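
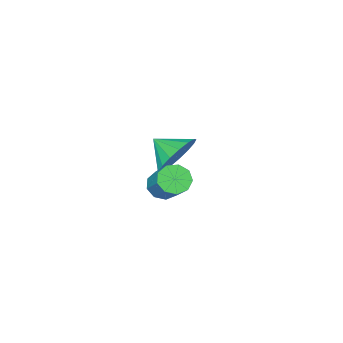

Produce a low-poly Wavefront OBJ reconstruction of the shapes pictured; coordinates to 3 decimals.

v 0.362 -2.124 -1.11
v 0.985 -1.623 -0.636
v 0.698 -2.996 -0.63
v 0.624 -1.618 -0.375
v 0.203 -1.73 -0.283
v -0.181 -1.932 -0.38
v -0.442 -2.178 -0.644
v -0.518 -2.412 -1.015
v -0.392 -2.58 -1.408
v -0.094 -2.643 -1.732
v 0.308 -2.588 -1.914
v 0.723 -2.426 -1.912
v 1.055 -2.196 -1.726
v 1.228 -1.948 -1.398
v 1.203 -1.742 -1.005
v 2.912 0.82 0.398
v 3.366 0.958 0.12
v 3.682 1.979 1.144
v 3.228 1.84 1.422
v 3.075 1.166 0.003
v 3.391 2.186 1.027
v 2.708 1.212 0.071
v 3.024 2.232 1.095
v 2.436 1.074 0.291
v 2.752 2.095 1.316
v 2.387 0.817 0.562
v 2.703 1.838 1.586
v 2.584 0.562 0.756
v 2.9 1.582 1.78
v 2.934 0.427 0.782
v 3.25 1.448 1.807
v 3.274 0.476 0.629
v 3.59 1.496 1.653
v 3.444 0.686 0.367
v 3.761 1.706 1.391
f 2 1 4
f 2 4 3
f 4 1 5
f 4 5 3
f 5 1 6
f 5 6 3
f 6 1 7
f 6 7 3
f 7 1 8
f 7 8 3
f 8 1 9
f 8 9 3
f 9 1 10
f 9 10 3
f 10 1 11
f 10 11 3
f 11 1 12
f 11 12 3
f 12 1 13
f 12 13 3
f 13 1 14
f 13 14 3
f 14 1 15
f 14 15 3
f 15 1 2
f 15 2 3
f 17 16 20
f 17 20 18
f 18 20 21
f 18 21 19
f 20 16 22
f 20 22 21
f 21 22 23
f 21 23 19
f 22 16 24
f 22 24 23
f 23 24 25
f 23 25 19
f 24 16 26
f 24 26 25
f 25 26 27
f 25 27 19
f 26 16 28
f 26 28 27
f 27 28 29
f 27 29 19
f 28 16 30
f 28 30 29
f 29 30 31
f 29 31 19
f 30 16 32
f 30 32 31
f 31 32 33
f 31 33 19
f 32 16 34
f 32 34 33
f 33 34 35
f 33 35 19
f 34 16 17
f 34 17 35
f 35 17 18
f 35 18 19



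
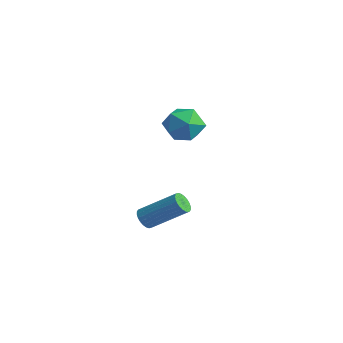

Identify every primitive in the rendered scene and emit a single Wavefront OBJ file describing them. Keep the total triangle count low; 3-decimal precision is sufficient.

v -2.932 2.649 -3.364
v -2.267 1.695 -3.124
v -4.033 2.265 -1.836
v -3.368 1.311 -1.596
v -2.915 2.4 -1.458
v -2.234 2.638 -2.402
v -4.066 1.322 -2.558
v -3.385 1.56 -3.502
v -2.967 0.875 -2.626
v -2.256 1.541 -1.946
v -4.044 2.419 -3.014
v -3.333 3.085 -2.334
v 1.734 -4.29 -4.49
v 2.032 -4.783 -4.359
v 3.364 -3.642 -3.099
v 3.066 -3.15 -3.23
v 2.145 -4.71 -4.546
v 3.477 -3.569 -3.285
v 2.197 -4.573 -4.724
v 3.529 -3.432 -3.463
v 2.177 -4.393 -4.866
v 3.509 -3.252 -3.605
v 2.091 -4.198 -4.951
v 3.423 -3.057 -3.69
v 1.95 -4.016 -4.966
v 3.282 -2.875 -3.705
v 1.776 -3.877 -4.909
v 3.108 -2.736 -3.648
v 1.595 -3.8 -4.788
v 2.927 -2.659 -3.527
v 1.436 -3.798 -4.621
v 2.768 -2.657 -3.361
v 1.323 -3.871 -4.435
v 2.655 -2.73 -3.174
v 1.271 -4.008 -4.257
v 2.603 -2.867 -2.996
v 1.291 -4.188 -4.115
v 2.623 -3.047 -2.854
v 1.377 -4.383 -4.03
v 2.709 -3.242 -2.769
v 1.518 -4.565 -4.015
v 2.85 -3.424 -2.754
v 1.692 -4.704 -4.072
v 3.024 -3.563 -2.811
v 1.873 -4.781 -4.193
v 3.205 -3.64 -2.932
f 1 12 6
f 1 6 2
f 1 2 8
f 1 8 11
f 1 11 12
f 2 6 10
f 6 12 5
f 12 11 3
f 11 8 7
f 8 2 9
f 4 10 5
f 4 5 3
f 4 3 7
f 4 7 9
f 4 9 10
f 5 10 6
f 3 5 12
f 7 3 11
f 9 7 8
f 10 9 2
f 14 13 17
f 14 17 15
f 15 17 18
f 15 18 16
f 17 13 19
f 17 19 18
f 18 19 20
f 18 20 16
f 19 13 21
f 19 21 20
f 20 21 22
f 20 22 16
f 21 13 23
f 21 23 22
f 22 23 24
f 22 24 16
f 23 13 25
f 23 25 24
f 24 25 26
f 24 26 16
f 25 13 27
f 25 27 26
f 26 27 28
f 26 28 16
f 27 13 29
f 27 29 28
f 28 29 30
f 28 30 16
f 29 13 31
f 29 31 30
f 30 31 32
f 30 32 16
f 31 13 33
f 31 33 32
f 32 33 34
f 32 34 16
f 33 13 35
f 33 35 34
f 34 35 36
f 34 36 16
f 35 13 37
f 35 37 36
f 36 37 38
f 36 38 16
f 37 13 39
f 37 39 38
f 38 39 40
f 38 40 16
f 39 13 41
f 39 41 40
f 40 41 42
f 40 42 16
f 41 13 43
f 41 43 42
f 42 43 44
f 42 44 16
f 43 13 45
f 43 45 44
f 44 45 46
f 44 46 16
f 45 13 14
f 45 14 46
f 46 14 15
f 46 15 16



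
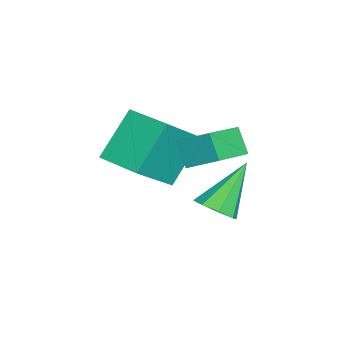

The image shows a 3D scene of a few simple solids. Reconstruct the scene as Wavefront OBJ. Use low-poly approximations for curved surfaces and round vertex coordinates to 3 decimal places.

v -0.794 0.594 -0.803
v -0.5 1.582 -0.209
v -2.09 1.239 -1.233
v -1.796 2.227 -0.639
v -0.344 0.953 -1.621
v -0.05 1.941 -1.027
v -1.64 1.598 -2.051
v -1.346 2.586 -1.457
v -2.404 1.482 -4.648
v -1.771 1.687 -4.325
v -3.436 2.278 -3.132
v -1.975 2.084 -4.673
v -2.431 2.129 -5.006
v -2.871 1.794 -5.13
v -3.037 1.277 -4.972
v -2.833 0.879 -4.624
v -2.377 0.835 -4.29
v -1.937 1.169 -4.167
v -2.999 -1.043 -3.53
v -4.022 -0.335 -2.002
v -2.191 0.232 -3.579
v -3.213 0.939 -2.051
v -1.667 -1.839 -2.269
v -2.689 -1.132 -0.741
v -0.858 -0.565 -2.318
v -1.881 0.143 -0.79
f 2 4 1
f 5 2 1
f 1 4 3
f 3 5 1
f 2 8 4
f 6 2 5
f 6 8 2
f 4 8 3
f 7 5 3
f 3 8 7
f 7 6 5
f 8 6 7
f 10 9 12
f 10 12 11
f 12 9 13
f 12 13 11
f 13 9 14
f 13 14 11
f 14 9 15
f 14 15 11
f 15 9 16
f 15 16 11
f 16 9 17
f 16 17 11
f 17 9 18
f 17 18 11
f 18 9 10
f 18 10 11
f 20 22 19
f 23 20 19
f 19 22 21
f 21 23 19
f 20 26 22
f 24 20 23
f 24 26 20
f 22 26 21
f 25 23 21
f 21 26 25
f 25 24 23
f 26 24 25



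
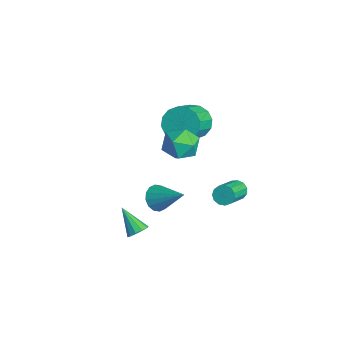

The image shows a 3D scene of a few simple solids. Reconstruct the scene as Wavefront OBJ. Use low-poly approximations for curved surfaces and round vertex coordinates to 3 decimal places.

v -0.814 0.31 -3.89
v -0.251 0.182 -4.443
v 0.574 1.15 -2.67
v -0.403 0.558 -4.529
v -0.664 0.867 -4.444
v -0.966 1.027 -4.21
v -1.228 0.995 -3.891
v -1.378 0.779 -3.571
v -1.378 0.438 -3.336
v -1.226 0.062 -3.25
v -0.964 -0.247 -3.336
v -0.662 -0.407 -3.569
v -0.401 -0.375 -3.889
v -0.25 -0.159 -4.209
v -3.613 3.619 -1.339
v -3.277 3.065 -2.165
v -2.191 1.847 -0.908
v -2.527 2.401 -0.081
v -2.909 3.459 -2.101
v -1.823 2.242 -0.844
v -2.729 3.897 -1.833
v -1.643 2.679 -0.576
v -2.786 4.259 -1.432
v -1.7 3.042 -0.175
v -3.065 4.451 -1.007
v -1.979 3.233 0.251
v -3.49 4.419 -0.67
v -2.404 3.201 0.588
v -3.949 4.173 -0.512
v -2.863 2.955 0.745
v -4.317 3.778 -0.576
v -3.231 2.561 0.681
v -4.497 3.341 -0.844
v -3.411 2.123 0.413
v -4.44 2.978 -1.245
v -3.354 1.761 0.012
v -4.161 2.787 -1.671
v -3.075 1.569 -0.413
v -3.736 2.819 -2.008
v -2.65 1.601 -0.75
v 0.322 2.086 1.387
v 0.903 1.583 0.668
v -0.423 0.617 1.812
v 0.158 0.114 1.093
v 0.613 0.509 1.955
v 1.074 1.417 1.693
v -0.594 0.783 0.787
v -0.133 1.691 0.525
v 0.337 0.778 0.298
v 1.083 0.609 1.02
v -0.603 1.591 1.46
v 0.143 1.422 2.182
v 2.303 3.156 -1.54
v 2.785 3.321 -1.818
v 3.839 2.088 -0.717
v 3.357 1.924 -0.44
v 2.753 3.522 -1.562
v 3.807 2.289 -0.462
v 2.578 3.606 -1.299
v 3.632 2.374 -0.199
v 2.315 3.548 -1.113
v 3.37 2.316 -0.013
v 2.049 3.366 -1.063
v 3.104 2.133 0.038
v 1.863 3.117 -1.164
v 2.918 1.884 -0.063
v 1.817 2.88 -1.384
v 2.872 1.648 -0.284
v 1.925 2.731 -1.654
v 2.98 1.499 -0.554
v 2.153 2.717 -1.888
v 3.207 1.485 -0.788
v 2.428 2.843 -2.012
v 3.483 1.61 -0.911
v 2.664 3.068 -1.985
v 3.718 1.835 -0.885
v 1.141 -1.627 -4.006
v 1.537 -1.907 -3.653
v -0.041 -1.973 -2.954
v 1.524 -1.55 -3.551
v 1.364 -1.223 -3.623
v 1.12 -1.051 -3.841
v 0.883 -1.098 -4.123
v 0.745 -1.348 -4.36
v 0.758 -1.704 -4.462
v 0.918 -2.031 -4.39
v 1.163 -2.204 -4.171
v 1.399 -2.156 -3.89
f 2 1 4
f 2 4 3
f 4 1 5
f 4 5 3
f 5 1 6
f 5 6 3
f 6 1 7
f 6 7 3
f 7 1 8
f 7 8 3
f 8 1 9
f 8 9 3
f 9 1 10
f 9 10 3
f 10 1 11
f 10 11 3
f 11 1 12
f 11 12 3
f 12 1 13
f 12 13 3
f 13 1 14
f 13 14 3
f 14 1 2
f 14 2 3
f 16 15 19
f 16 19 17
f 17 19 20
f 17 20 18
f 19 15 21
f 19 21 20
f 20 21 22
f 20 22 18
f 21 15 23
f 21 23 22
f 22 23 24
f 22 24 18
f 23 15 25
f 23 25 24
f 24 25 26
f 24 26 18
f 25 15 27
f 25 27 26
f 26 27 28
f 26 28 18
f 27 15 29
f 27 29 28
f 28 29 30
f 28 30 18
f 29 15 31
f 29 31 30
f 30 31 32
f 30 32 18
f 31 15 33
f 31 33 32
f 32 33 34
f 32 34 18
f 33 15 35
f 33 35 34
f 34 35 36
f 34 36 18
f 35 15 37
f 35 37 36
f 36 37 38
f 36 38 18
f 37 15 39
f 37 39 38
f 38 39 40
f 38 40 18
f 39 15 16
f 39 16 40
f 40 16 17
f 40 17 18
f 41 52 46
f 41 46 42
f 41 42 48
f 41 48 51
f 41 51 52
f 42 46 50
f 46 52 45
f 52 51 43
f 51 48 47
f 48 42 49
f 44 50 45
f 44 45 43
f 44 43 47
f 44 47 49
f 44 49 50
f 45 50 46
f 43 45 52
f 47 43 51
f 49 47 48
f 50 49 42
f 54 53 57
f 54 57 55
f 55 57 58
f 55 58 56
f 57 53 59
f 57 59 58
f 58 59 60
f 58 60 56
f 59 53 61
f 59 61 60
f 60 61 62
f 60 62 56
f 61 53 63
f 61 63 62
f 62 63 64
f 62 64 56
f 63 53 65
f 63 65 64
f 64 65 66
f 64 66 56
f 65 53 67
f 65 67 66
f 66 67 68
f 66 68 56
f 67 53 69
f 67 69 68
f 68 69 70
f 68 70 56
f 69 53 71
f 69 71 70
f 70 71 72
f 70 72 56
f 71 53 73
f 71 73 72
f 72 73 74
f 72 74 56
f 73 53 75
f 73 75 74
f 74 75 76
f 74 76 56
f 75 53 54
f 75 54 76
f 76 54 55
f 76 55 56
f 78 77 80
f 78 80 79
f 80 77 81
f 80 81 79
f 81 77 82
f 81 82 79
f 82 77 83
f 82 83 79
f 83 77 84
f 83 84 79
f 84 77 85
f 84 85 79
f 85 77 86
f 85 86 79
f 86 77 87
f 86 87 79
f 87 77 88
f 87 88 79
f 88 77 78
f 88 78 79



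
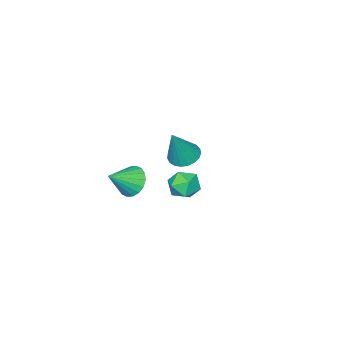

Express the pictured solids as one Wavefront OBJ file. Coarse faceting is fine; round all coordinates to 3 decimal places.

v -2.727 -0.393 -3.314
v -2.15 0.401 -3.078
v -1.51 -1.401 -2.902
v -0.933 -0.607 -2.666
v -1.733 -0.836 -2.096
v -2.486 -0.213 -2.35
v -1.174 -0.787 -3.63
v -1.927 -0.164 -3.884
v -1.19 0.157 -3.273
v -1.536 0.127 -2.325
v -2.124 -1.127 -3.655
v -2.47 -1.157 -2.707
v 2.328 -0.284 -0.419
v 2.918 -0.045 -1.177
v 3.692 -0.616 0.539
v 2.866 0.34 -0.969
v 2.707 0.601 -0.652
v 2.473 0.687 -0.288
v 2.21 0.581 0.049
v 1.97 0.303 0.294
v 1.802 -0.09 0.397
v 1.737 -0.522 0.339
v 1.79 -0.907 0.131
v 1.949 -1.168 -0.187
v 2.183 -1.254 -0.55
v 2.446 -1.148 -0.887
v 2.685 -0.871 -1.132
v 2.854 -0.477 -1.235
v 1.639 2.694 2.687
v 2.219 2.101 2.425
v 2.601 2.766 4.653
v 2.382 2.411 2.334
v 2.416 2.77 2.304
v 2.316 3.115 2.34
v 2.099 3.388 2.436
v 1.802 3.541 2.576
v 1.477 3.547 2.735
v 1.18 3.406 2.885
v 0.962 3.141 3.002
v 0.862 2.799 3.064
v 0.895 2.439 3.06
v 1.058 2.123 2.993
v 1.32 1.905 2.872
v 1.638 1.824 2.72
v 1.956 1.893 2.561
f 1 12 6
f 1 6 2
f 1 2 8
f 1 8 11
f 1 11 12
f 2 6 10
f 6 12 5
f 12 11 3
f 11 8 7
f 8 2 9
f 4 10 5
f 4 5 3
f 4 3 7
f 4 7 9
f 4 9 10
f 5 10 6
f 3 5 12
f 7 3 11
f 9 7 8
f 10 9 2
f 14 13 16
f 14 16 15
f 16 13 17
f 16 17 15
f 17 13 18
f 17 18 15
f 18 13 19
f 18 19 15
f 19 13 20
f 19 20 15
f 20 13 21
f 20 21 15
f 21 13 22
f 21 22 15
f 22 13 23
f 22 23 15
f 23 13 24
f 23 24 15
f 24 13 25
f 24 25 15
f 25 13 26
f 25 26 15
f 26 13 27
f 26 27 15
f 27 13 28
f 27 28 15
f 28 13 14
f 28 14 15
f 30 29 32
f 30 32 31
f 32 29 33
f 32 33 31
f 33 29 34
f 33 34 31
f 34 29 35
f 34 35 31
f 35 29 36
f 35 36 31
f 36 29 37
f 36 37 31
f 37 29 38
f 37 38 31
f 38 29 39
f 38 39 31
f 39 29 40
f 39 40 31
f 40 29 41
f 40 41 31
f 41 29 42
f 41 42 31
f 42 29 43
f 42 43 31
f 43 29 44
f 43 44 31
f 44 29 45
f 44 45 31
f 45 29 30
f 45 30 31



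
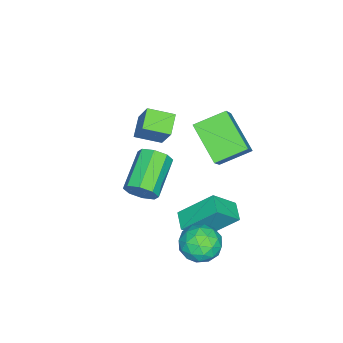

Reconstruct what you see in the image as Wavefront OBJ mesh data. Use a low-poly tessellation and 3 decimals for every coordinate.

v 3.451 3.034 -1.651
v 4.139 2.678 -1.088
v 2.621 1.742 -1.452
v 3.309 1.386 -0.889
v 2.78 2.126 -0.591
v 3.293 2.925 -0.713
v 3.467 1.495 -1.827
v 3.98 2.294 -1.949
v 4.148 1.728 -1.197
v 3.724 2.118 -0.433
v 3.036 2.302 -2.107
v 2.612 2.692 -1.343
v 3.868 2.969 -1.387
v 2.892 1.451 -1.153
v 2.582 1.885 -0.978
v 2.986 1.677 -0.647
v 3.371 3.114 -1.166
v 3.775 2.905 -0.836
v 2.977 2.581 -0.543
v 2.985 1.515 -1.704
v 3.389 1.306 -1.374
v 3.774 2.743 -1.893
v 4.178 2.535 -1.562
v 3.783 1.839 -1.997
v 4.277 2.202 -1.12
v 3.79 1.442 -1.003
v 3.883 1.507 -1.554
v 4.184 1.976 -1.626
v 4.028 2.431 -0.671
v 3.54 1.672 -0.554
v 3.23 2.106 -0.379
v 3.531 2.576 -0.451
v 4.034 1.872 -0.735
v 3.22 2.748 -1.986
v 2.732 1.989 -1.869
v 3.229 1.844 -2.089
v 3.53 2.314 -2.161
v 2.97 2.978 -1.537
v 2.483 2.218 -1.42
v 2.576 2.444 -0.914
v 2.877 2.913 -0.986
v 2.726 2.548 -1.805
v 0.266 1.695 0.872
v -0.718 0.315 1.971
v -0.611 2.788 1.46
v -1.595 1.408 2.559
v 1.295 1.892 2.041
v 0.311 0.512 3.14
v 0.418 2.985 2.629
v -0.566 1.605 3.728
v 3.516 -0.329 1.217
v 3.788 -0.792 1.74
v 2.035 -0.954 2.507
v 1.764 -0.491 1.983
v 3.808 -0.242 1.902
v 2.055 -0.403 2.669
v 3.657 0.257 1.662
v 1.904 0.096 2.429
v 3.424 0.413 1.161
v 1.671 0.251 1.928
v 3.245 0.134 0.693
v 1.492 -0.028 1.46
v 3.225 -0.417 0.531
v 1.472 -0.578 1.298
v 3.376 -0.916 0.771
v 1.623 -1.077 1.538
v 3.609 -1.071 1.272
v 1.856 -1.233 2.039
v -1.681 -1.771 -0.857
v -1.244 -2.895 -0.49
v -2.608 -1.971 -0.362
v -2.172 -3.094 0.004
v -1.068 -1.066 0.576
v -0.632 -2.189 0.942
v -1.996 -1.265 1.07
v -1.559 -2.389 1.437
v 1.87 0.535 -1.414
v 1.382 1.901 -0.081
v 1.102 1.235 -2.412
v 0.614 2.6 -1.079
v 2.606 1.02 -1.641
v 2.118 2.385 -0.308
v 1.838 1.719 -2.639
v 1.35 3.085 -1.306
f 1 38 17
f 38 12 41
f 17 41 6
f 38 41 17
f 1 17 13
f 17 6 18
f 13 18 2
f 17 18 13
f 1 13 22
f 13 2 23
f 22 23 8
f 13 23 22
f 1 22 34
f 22 8 37
f 34 37 11
f 22 37 34
f 1 34 38
f 34 11 42
f 38 42 12
f 34 42 38
f 2 18 29
f 18 6 32
f 29 32 10
f 18 32 29
f 6 41 19
f 41 12 40
f 19 40 5
f 41 40 19
f 12 42 39
f 42 11 35
f 39 35 3
f 42 35 39
f 11 37 36
f 37 8 24
f 36 24 7
f 37 24 36
f 8 23 28
f 23 2 25
f 28 25 9
f 23 25 28
f 4 30 16
f 30 10 31
f 16 31 5
f 30 31 16
f 4 16 14
f 16 5 15
f 14 15 3
f 16 15 14
f 4 14 21
f 14 3 20
f 21 20 7
f 14 20 21
f 4 21 26
f 21 7 27
f 26 27 9
f 21 27 26
f 4 26 30
f 26 9 33
f 30 33 10
f 26 33 30
f 5 31 19
f 31 10 32
f 19 32 6
f 31 32 19
f 3 15 39
f 15 5 40
f 39 40 12
f 15 40 39
f 7 20 36
f 20 3 35
f 36 35 11
f 20 35 36
f 9 27 28
f 27 7 24
f 28 24 8
f 27 24 28
f 10 33 29
f 33 9 25
f 29 25 2
f 33 25 29
f 44 46 43
f 47 44 43
f 43 46 45
f 45 47 43
f 44 50 46
f 48 44 47
f 48 50 44
f 46 50 45
f 49 47 45
f 45 50 49
f 49 48 47
f 50 48 49
f 52 51 55
f 52 55 53
f 53 55 56
f 53 56 54
f 55 51 57
f 55 57 56
f 56 57 58
f 56 58 54
f 57 51 59
f 57 59 58
f 58 59 60
f 58 60 54
f 59 51 61
f 59 61 60
f 60 61 62
f 60 62 54
f 61 51 63
f 61 63 62
f 62 63 64
f 62 64 54
f 63 51 65
f 63 65 64
f 64 65 66
f 64 66 54
f 65 51 67
f 65 67 66
f 66 67 68
f 66 68 54
f 67 51 52
f 67 52 68
f 68 52 53
f 68 53 54
f 70 72 69
f 73 70 69
f 69 72 71
f 71 73 69
f 70 76 72
f 74 70 73
f 74 76 70
f 72 76 71
f 75 73 71
f 71 76 75
f 75 74 73
f 76 74 75
f 78 80 77
f 81 78 77
f 77 80 79
f 79 81 77
f 78 84 80
f 82 78 81
f 82 84 78
f 80 84 79
f 83 81 79
f 79 84 83
f 83 82 81
f 84 82 83



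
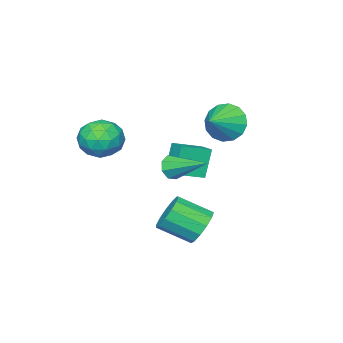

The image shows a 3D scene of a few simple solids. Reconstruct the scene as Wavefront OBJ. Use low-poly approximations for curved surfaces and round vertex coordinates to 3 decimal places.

v 1.265 0.431 1.961
v 1.713 0.283 2.409
v 1.095 2.209 2.719
v 1.913 0.478 1.997
v 1.734 0.645 1.564
v 1.28 0.687 1.364
v 0.818 0.579 1.514
v 0.618 0.384 1.925
v 0.797 0.217 2.358
v 1.251 0.175 2.559
v 0.567 1.485 -1.436
v 1.018 2.144 -0.94
v 1.863 0.954 -0.128
v 1.413 0.295 -0.624
v 0.582 2.022 -0.665
v 1.427 0.832 0.147
v 0.142 1.73 -0.635
v 0.987 0.54 0.178
v -0.164 1.359 -0.859
v 0.681 0.17 -0.047
v -0.237 1.029 -1.266
v 0.608 -0.16 -0.454
v -0.055 0.843 -1.728
v 0.79 -0.346 -0.915
v 0.325 0.861 -2.097
v 1.17 -0.328 -1.284
v 0.782 1.077 -2.256
v 1.627 -0.112 -1.443
v 1.17 1.422 -2.155
v 2.016 0.233 -1.342
v 1.368 1.787 -1.825
v 2.213 0.598 -1.013
v 1.311 2.056 -1.373
v 2.156 0.867 -0.56
v -3.554 -0.913 2.537
v -3.111 -1.275 1.645
v -2.246 -0.707 3.103
v -3.163 -0.734 1.568
v -3.32 -0.241 1.751
v -3.539 0.072 2.145
v -3.763 0.121 2.644
v -3.93 -0.107 3.114
v -3.997 -0.551 3.43
v -3.945 -1.092 3.506
v -3.788 -1.585 3.323
v -3.569 -1.898 2.929
v -3.345 -1.947 2.43
v -3.178 -1.718 1.96
v 0.374 -3.292 2.696
v 1.387 -2.94 2.481
v 0.733 -4.82 1.879
v 1.746 -4.468 1.664
v 1.453 -4.695 2.693
v 1.231 -3.75 3.198
v 0.889 -4.01 1.162
v 0.667 -3.065 1.667
v 1.705 -3.383 1.533
v 2.053 -3.807 2.479
v 0.067 -3.953 1.881
v 0.415 -4.377 2.827
v 0.849 -2.982 2.66
v 1.271 -4.778 1.7
v 1.099 -4.912 2.305
v 1.694 -4.705 2.178
v 0.758 -3.458 3.081
v 1.353 -3.251 2.955
v 1.391 -4.283 3.08
v 0.767 -4.509 1.405
v 1.362 -4.302 1.279
v 0.426 -3.055 2.182
v 1.021 -2.848 2.055
v 0.729 -3.477 1.28
v 1.631 -3.035 1.976
v 1.842 -3.933 1.497
v 1.339 -3.664 1.202
v 1.208 -3.109 1.498
v 1.836 -3.284 2.532
v 2.047 -4.182 2.053
v 1.875 -4.316 2.657
v 1.744 -3.761 2.954
v 2.023 -3.545 1.975
v 0.073 -3.578 2.307
v 0.284 -4.476 1.828
v 0.376 -3.999 1.406
v 0.245 -3.444 1.703
v 0.278 -3.827 2.863
v 0.489 -4.725 2.384
v 0.912 -4.651 2.862
v 0.781 -4.096 3.158
v 0.097 -4.215 2.385
v -1.3 -0.628 0.276
v -1.871 -0.761 1.7
v -0.913 0.285 0.516
v -1.483 0.151 1.941
v -0.097 -1.251 0.699
v -0.667 -1.385 2.124
v 0.291 -0.339 0.94
v -0.28 -0.472 2.364
f 2 1 4
f 2 4 3
f 4 1 5
f 4 5 3
f 5 1 6
f 5 6 3
f 6 1 7
f 6 7 3
f 7 1 8
f 7 8 3
f 8 1 9
f 8 9 3
f 9 1 10
f 9 10 3
f 10 1 2
f 10 2 3
f 12 11 15
f 12 15 13
f 13 15 16
f 13 16 14
f 15 11 17
f 15 17 16
f 16 17 18
f 16 18 14
f 17 11 19
f 17 19 18
f 18 19 20
f 18 20 14
f 19 11 21
f 19 21 20
f 20 21 22
f 20 22 14
f 21 11 23
f 21 23 22
f 22 23 24
f 22 24 14
f 23 11 25
f 23 25 24
f 24 25 26
f 24 26 14
f 25 11 27
f 25 27 26
f 26 27 28
f 26 28 14
f 27 11 29
f 27 29 28
f 28 29 30
f 28 30 14
f 29 11 31
f 29 31 30
f 30 31 32
f 30 32 14
f 31 11 33
f 31 33 32
f 32 33 34
f 32 34 14
f 33 11 12
f 33 12 34
f 34 12 13
f 34 13 14
f 36 35 38
f 36 38 37
f 38 35 39
f 38 39 37
f 39 35 40
f 39 40 37
f 40 35 41
f 40 41 37
f 41 35 42
f 41 42 37
f 42 35 43
f 42 43 37
f 43 35 44
f 43 44 37
f 44 35 45
f 44 45 37
f 45 35 46
f 45 46 37
f 46 35 47
f 46 47 37
f 47 35 48
f 47 48 37
f 48 35 36
f 48 36 37
f 49 86 65
f 86 60 89
f 65 89 54
f 86 89 65
f 49 65 61
f 65 54 66
f 61 66 50
f 65 66 61
f 49 61 70
f 61 50 71
f 70 71 56
f 61 71 70
f 49 70 82
f 70 56 85
f 82 85 59
f 70 85 82
f 49 82 86
f 82 59 90
f 86 90 60
f 82 90 86
f 50 66 77
f 66 54 80
f 77 80 58
f 66 80 77
f 54 89 67
f 89 60 88
f 67 88 53
f 89 88 67
f 60 90 87
f 90 59 83
f 87 83 51
f 90 83 87
f 59 85 84
f 85 56 72
f 84 72 55
f 85 72 84
f 56 71 76
f 71 50 73
f 76 73 57
f 71 73 76
f 52 78 64
f 78 58 79
f 64 79 53
f 78 79 64
f 52 64 62
f 64 53 63
f 62 63 51
f 64 63 62
f 52 62 69
f 62 51 68
f 69 68 55
f 62 68 69
f 52 69 74
f 69 55 75
f 74 75 57
f 69 75 74
f 52 74 78
f 74 57 81
f 78 81 58
f 74 81 78
f 53 79 67
f 79 58 80
f 67 80 54
f 79 80 67
f 51 63 87
f 63 53 88
f 87 88 60
f 63 88 87
f 55 68 84
f 68 51 83
f 84 83 59
f 68 83 84
f 57 75 76
f 75 55 72
f 76 72 56
f 75 72 76
f 58 81 77
f 81 57 73
f 77 73 50
f 81 73 77
f 92 94 91
f 95 92 91
f 91 94 93
f 93 95 91
f 92 98 94
f 96 92 95
f 96 98 92
f 94 98 93
f 97 95 93
f 93 98 97
f 97 96 95
f 98 96 97



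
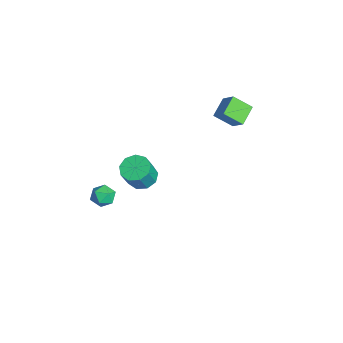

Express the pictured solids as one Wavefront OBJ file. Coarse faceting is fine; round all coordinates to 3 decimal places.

v 2.416 -1.614 2.158
v 2.918 -1.127 2.136
v 3.347 -1.519 3.22
v 2.844 -2.006 3.242
v 2.529 -0.951 2.353
v 2.958 -1.343 3.437
v 2.087 -1.086 2.479
v 2.516 -1.478 3.563
v 1.799 -1.467 2.455
v 2.228 -1.859 3.539
v 1.799 -1.917 2.292
v 2.228 -2.31 3.376
v 2.088 -2.226 2.066
v 2.517 -2.618 3.15
v 2.53 -2.248 1.883
v 2.959 -2.64 2.968
v 2.919 -1.973 1.829
v 3.347 -2.365 2.913
v 3.072 -1.53 1.929
v 3.5 -1.923 3.013
v 0.52 2.79 3.072
v 0.244 1.978 3.712
v -0.206 3.387 3.517
v -0.481 2.575 4.158
v 1.161 3.085 3.722
v 0.886 2.273 4.363
v 0.436 3.682 4.168
v 0.16 2.87 4.808
v 0.216 -2.414 -0.928
v 0.725 -2.657 -1.212
v -0.205 -3.343 -0.888
v 0.304 -3.586 -1.172
v 0.346 -3.365 -0.582
v 0.606 -2.791 -0.607
v -0.086 -3.209 -1.493
v 0.174 -2.635 -1.518
v 0.538 -3.148 -1.561
v 0.805 -3.245 -0.998
v -0.285 -2.755 -1.102
v -0.018 -2.852 -0.539
f 2 1 5
f 2 5 3
f 3 5 6
f 3 6 4
f 5 1 7
f 5 7 6
f 6 7 8
f 6 8 4
f 7 1 9
f 7 9 8
f 8 9 10
f 8 10 4
f 9 1 11
f 9 11 10
f 10 11 12
f 10 12 4
f 11 1 13
f 11 13 12
f 12 13 14
f 12 14 4
f 13 1 15
f 13 15 14
f 14 15 16
f 14 16 4
f 15 1 17
f 15 17 16
f 16 17 18
f 16 18 4
f 17 1 19
f 17 19 18
f 18 19 20
f 18 20 4
f 19 1 2
f 19 2 20
f 20 2 3
f 20 3 4
f 22 24 21
f 25 22 21
f 21 24 23
f 23 25 21
f 22 28 24
f 26 22 25
f 26 28 22
f 24 28 23
f 27 25 23
f 23 28 27
f 27 26 25
f 28 26 27
f 29 40 34
f 29 34 30
f 29 30 36
f 29 36 39
f 29 39 40
f 30 34 38
f 34 40 33
f 40 39 31
f 39 36 35
f 36 30 37
f 32 38 33
f 32 33 31
f 32 31 35
f 32 35 37
f 32 37 38
f 33 38 34
f 31 33 40
f 35 31 39
f 37 35 36
f 38 37 30



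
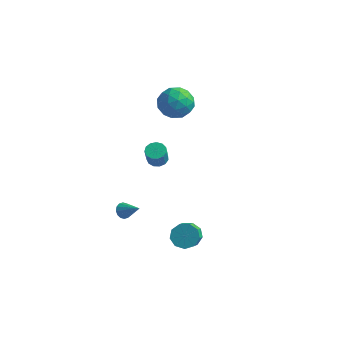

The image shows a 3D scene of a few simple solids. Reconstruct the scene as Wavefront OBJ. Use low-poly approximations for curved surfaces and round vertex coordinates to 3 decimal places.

v 3.408 -1.214 -4.403
v 4.134 -1.314 -4.889
v 4.558 -2.346 -4.044
v 3.832 -2.246 -3.557
v 4.234 -0.914 -4.451
v 4.658 -1.946 -3.605
v 3.947 -0.654 -3.99
v 4.371 -1.686 -3.144
v 3.408 -0.656 -3.722
v 3.832 -1.688 -2.877
v 2.869 -0.919 -3.773
v 3.293 -1.952 -2.927
v 2.582 -1.32 -4.118
v 3.006 -2.352 -3.273
v 2.682 -1.671 -4.597
v 3.106 -2.704 -3.751
v 3.121 -1.809 -4.985
v 3.545 -2.841 -4.139
v 3.695 -1.667 -5.1
v 4.119 -2.699 -4.255
v -0.425 -2.171 -3.2
v -0.098 -2.202 -3.679
v 0.765 -2.289 -2.38
v -0.113 -1.909 -3.614
v -0.212 -1.687 -3.439
v -0.368 -1.594 -3.199
v -0.539 -1.656 -2.961
v -0.68 -1.856 -2.786
v -0.752 -2.14 -2.722
v -0.736 -2.433 -2.787
v -0.637 -2.655 -2.962
v -0.481 -2.748 -3.201
v -0.31 -2.687 -3.44
v -0.17 -2.487 -3.615
v 0.39 3.633 4.209
v 1.133 3.198 3.374
v -0.833 2.162 3.886
v -0.09 1.727 3.051
v 0.226 1.7 4.207
v 0.981 2.609 4.407
v -0.681 2.751 2.853
v 0.074 3.66 3.053
v 0.471 2.653 2.536
v 1.031 2.004 3.373
v -0.731 3.356 3.887
v -0.171 2.707 4.724
v 0.869 3.544 3.82
v -0.569 1.816 3.44
v -0.383 1.799 4.12
v 0.054 1.544 3.629
v 0.779 3.198 4.427
v 1.216 2.943 3.936
v 0.683 2.062 4.426
v -0.916 2.417 3.324
v -0.479 2.162 2.833
v 0.246 3.816 3.631
v 0.683 3.561 3.14
v -0.383 3.298 2.834
v 0.916 2.969 2.837
v 0.198 2.105 2.647
v -0.15 2.706 2.53
v 0.294 3.24 2.648
v 1.246 2.587 3.329
v 0.527 1.723 3.139
v 0.712 1.707 3.819
v 1.157 2.241 3.936
v 0.857 2.267 2.836
v -0.227 3.637 4.121
v -0.946 2.773 3.931
v -0.857 3.119 3.324
v -0.412 3.653 3.441
v 0.102 3.255 4.613
v -0.616 2.391 4.423
v 0.006 2.12 4.612
v 0.45 2.654 4.73
v -0.557 3.093 4.424
v -0.918 2.314 -1.661
v -0.284 2.185 -1.836
v -0.068 1.638 -0.655
v -0.702 1.766 -0.479
v -0.284 2.528 -1.678
v -0.067 1.981 -0.496
v -0.484 2.802 -1.514
v -0.268 2.255 -0.332
v -0.823 2.922 -1.397
v -0.606 2.375 -0.215
v -1.191 2.848 -1.363
v -0.975 2.301 -0.182
v -1.473 2.605 -1.424
v -1.257 2.058 -0.243
v -1.579 2.269 -1.561
v -1.363 1.722 -0.379
v -1.475 1.947 -1.729
v -1.259 1.4 -0.547
v -1.194 1.742 -1.875
v -0.978 1.195 -0.693
v -0.826 1.718 -1.954
v -0.609 1.171 -0.772
v -0.487 1.883 -1.939
v -0.27 1.336 -0.757
f 2 1 5
f 2 5 3
f 3 5 6
f 3 6 4
f 5 1 7
f 5 7 6
f 6 7 8
f 6 8 4
f 7 1 9
f 7 9 8
f 8 9 10
f 8 10 4
f 9 1 11
f 9 11 10
f 10 11 12
f 10 12 4
f 11 1 13
f 11 13 12
f 12 13 14
f 12 14 4
f 13 1 15
f 13 15 14
f 14 15 16
f 14 16 4
f 15 1 17
f 15 17 16
f 16 17 18
f 16 18 4
f 17 1 19
f 17 19 18
f 18 19 20
f 18 20 4
f 19 1 2
f 19 2 20
f 20 2 3
f 20 3 4
f 22 21 24
f 22 24 23
f 24 21 25
f 24 25 23
f 25 21 26
f 25 26 23
f 26 21 27
f 26 27 23
f 27 21 28
f 27 28 23
f 28 21 29
f 28 29 23
f 29 21 30
f 29 30 23
f 30 21 31
f 30 31 23
f 31 21 32
f 31 32 23
f 32 21 33
f 32 33 23
f 33 21 34
f 33 34 23
f 34 21 22
f 34 22 23
f 35 72 51
f 72 46 75
f 51 75 40
f 72 75 51
f 35 51 47
f 51 40 52
f 47 52 36
f 51 52 47
f 35 47 56
f 47 36 57
f 56 57 42
f 47 57 56
f 35 56 68
f 56 42 71
f 68 71 45
f 56 71 68
f 35 68 72
f 68 45 76
f 72 76 46
f 68 76 72
f 36 52 63
f 52 40 66
f 63 66 44
f 52 66 63
f 40 75 53
f 75 46 74
f 53 74 39
f 75 74 53
f 46 76 73
f 76 45 69
f 73 69 37
f 76 69 73
f 45 71 70
f 71 42 58
f 70 58 41
f 71 58 70
f 42 57 62
f 57 36 59
f 62 59 43
f 57 59 62
f 38 64 50
f 64 44 65
f 50 65 39
f 64 65 50
f 38 50 48
f 50 39 49
f 48 49 37
f 50 49 48
f 38 48 55
f 48 37 54
f 55 54 41
f 48 54 55
f 38 55 60
f 55 41 61
f 60 61 43
f 55 61 60
f 38 60 64
f 60 43 67
f 64 67 44
f 60 67 64
f 39 65 53
f 65 44 66
f 53 66 40
f 65 66 53
f 37 49 73
f 49 39 74
f 73 74 46
f 49 74 73
f 41 54 70
f 54 37 69
f 70 69 45
f 54 69 70
f 43 61 62
f 61 41 58
f 62 58 42
f 61 58 62
f 44 67 63
f 67 43 59
f 63 59 36
f 67 59 63
f 78 77 81
f 78 81 79
f 79 81 82
f 79 82 80
f 81 77 83
f 81 83 82
f 82 83 84
f 82 84 80
f 83 77 85
f 83 85 84
f 84 85 86
f 84 86 80
f 85 77 87
f 85 87 86
f 86 87 88
f 86 88 80
f 87 77 89
f 87 89 88
f 88 89 90
f 88 90 80
f 89 77 91
f 89 91 90
f 90 91 92
f 90 92 80
f 91 77 93
f 91 93 92
f 92 93 94
f 92 94 80
f 93 77 95
f 93 95 94
f 94 95 96
f 94 96 80
f 95 77 97
f 95 97 96
f 96 97 98
f 96 98 80
f 97 77 99
f 97 99 98
f 98 99 100
f 98 100 80
f 99 77 78
f 99 78 100
f 100 78 79
f 100 79 80



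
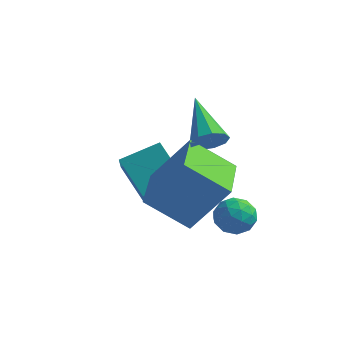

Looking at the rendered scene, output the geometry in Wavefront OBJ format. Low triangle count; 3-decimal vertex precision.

v -0.761 -1.035 -3.57
v -0.147 -0.685 -3.246
v -0.013 -1.955 -3.994
v 0.601 -1.605 -3.67
v 0.055 -1.927 -3.219
v -0.408 -1.359 -2.958
v 0.248 -1.281 -4.282
v -0.215 -0.713 -4.021
v 0.477 -0.837 -3.686
v 0.357 -1.236 -3.029
v -0.517 -1.404 -4.211
v -0.637 -1.803 -3.554
v -0.52 -0.779 -3.371
v 0.36 -1.861 -3.869
v 0.038 -2.05 -3.604
v 0.399 -1.844 -3.414
v -0.673 -1.175 -3.202
v -0.312 -0.969 -3.011
v -0.193 -1.7 -2.995
v 0.152 -1.671 -4.229
v 0.513 -1.465 -4.038
v -0.559 -0.796 -3.826
v -0.198 -0.59 -3.636
v 0.033 -0.94 -4.245
v 0.208 -0.663 -3.439
v 0.648 -1.204 -3.688
v 0.44 -1.013 -4.048
v 0.168 -0.679 -3.894
v 0.138 -0.898 -3.053
v 0.578 -1.438 -3.302
v 0.256 -1.628 -3.037
v -0.015 -1.294 -2.883
v 0.504 -0.987 -3.312
v -0.738 -1.202 -3.938
v -0.298 -1.742 -4.187
v -0.145 -1.346 -4.357
v -0.416 -1.012 -4.203
v -0.808 -1.436 -3.552
v -0.368 -1.977 -3.801
v -0.328 -1.961 -3.346
v -0.6 -1.627 -3.192
v -0.664 -1.653 -3.928
v -4.808 -0.293 -3.204
v -4.14 -1.679 -1.85
v -3.802 0.724 -2.66
v -3.134 -0.663 -1.305
v -3.646 -0.837 -4.335
v -2.978 -2.224 -2.98
v -2.64 0.179 -3.79
v -1.972 -1.207 -2.436
v -0.673 -3.48 -3.048
v -2.114 -3.926 -1.943
v -1.376 -1.538 -3.182
v -2.817 -1.983 -2.077
v 0.497 -2.937 -1.303
v -0.944 -3.382 -0.198
v -0.206 -0.994 -1.437
v -1.647 -1.44 -0.332
v -0.807 -1.782 0.017
v -0.317 -1.708 0.467
v -1.953 -0.458 1.043
v -0.267 -1.402 0.129
v -0.469 -1.274 -0.261
v -0.83 -1.384 -0.522
v -1.18 -1.68 -0.531
v -1.355 -2.024 -0.283
v -1.274 -2.254 0.104
v -0.974 -2.264 0.451
v -0.596 -2.048 0.594
f 1 38 17
f 38 12 41
f 17 41 6
f 38 41 17
f 1 17 13
f 17 6 18
f 13 18 2
f 17 18 13
f 1 13 22
f 13 2 23
f 22 23 8
f 13 23 22
f 1 22 34
f 22 8 37
f 34 37 11
f 22 37 34
f 1 34 38
f 34 11 42
f 38 42 12
f 34 42 38
f 2 18 29
f 18 6 32
f 29 32 10
f 18 32 29
f 6 41 19
f 41 12 40
f 19 40 5
f 41 40 19
f 12 42 39
f 42 11 35
f 39 35 3
f 42 35 39
f 11 37 36
f 37 8 24
f 36 24 7
f 37 24 36
f 8 23 28
f 23 2 25
f 28 25 9
f 23 25 28
f 4 30 16
f 30 10 31
f 16 31 5
f 30 31 16
f 4 16 14
f 16 5 15
f 14 15 3
f 16 15 14
f 4 14 21
f 14 3 20
f 21 20 7
f 14 20 21
f 4 21 26
f 21 7 27
f 26 27 9
f 21 27 26
f 4 26 30
f 26 9 33
f 30 33 10
f 26 33 30
f 5 31 19
f 31 10 32
f 19 32 6
f 31 32 19
f 3 15 39
f 15 5 40
f 39 40 12
f 15 40 39
f 7 20 36
f 20 3 35
f 36 35 11
f 20 35 36
f 9 27 28
f 27 7 24
f 28 24 8
f 27 24 28
f 10 33 29
f 33 9 25
f 29 25 2
f 33 25 29
f 44 46 43
f 47 44 43
f 43 46 45
f 45 47 43
f 44 50 46
f 48 44 47
f 48 50 44
f 46 50 45
f 49 47 45
f 45 50 49
f 49 48 47
f 50 48 49
f 52 54 51
f 55 52 51
f 51 54 53
f 53 55 51
f 52 58 54
f 56 52 55
f 56 58 52
f 54 58 53
f 57 55 53
f 53 58 57
f 57 56 55
f 58 56 57
f 60 59 62
f 60 62 61
f 62 59 63
f 62 63 61
f 63 59 64
f 63 64 61
f 64 59 65
f 64 65 61
f 65 59 66
f 65 66 61
f 66 59 67
f 66 67 61
f 67 59 68
f 67 68 61
f 68 59 69
f 68 69 61
f 69 59 60
f 69 60 61



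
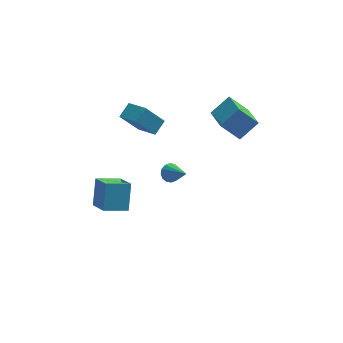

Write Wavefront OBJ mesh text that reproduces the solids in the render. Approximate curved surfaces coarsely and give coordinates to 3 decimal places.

v -4.39 2.435 -4.623
v -3.913 1.05 -3.683
v -4.121 3.485 -3.211
v -3.644 2.1 -2.271
v -2.956 2.64 -5.049
v -2.479 1.255 -4.109
v -2.687 3.69 -3.637
v -2.21 2.305 -2.697
v 2.772 2.145 2.334
v 3.866 2.605 3.251
v 2.487 3.91 1.787
v 3.581 4.371 2.704
v 3.859 1.949 1.136
v 4.953 2.41 2.053
v 3.574 3.715 0.589
v 4.668 4.175 1.506
v -0.246 0.013 0.579
v 0.31 0.193 0.404
v 0.466 -1.153 1.641
v 0.239 0.375 0.652
v 0.039 0.461 0.88
v -0.238 0.426 1.027
v -0.517 0.281 1.055
v -0.724 0.064 0.955
v -0.802 -0.167 0.754
v -0.731 -0.35 0.506
v -0.53 -0.435 0.278
v -0.253 -0.401 0.13
v 0.026 -0.255 0.103
v 0.232 -0.038 0.203
v -2.626 4.053 1.925
v -1.796 2.941 2.467
v -2.025 4.743 2.419
v -1.195 3.631 2.961
v -1.565 4.149 0.499
v -0.735 3.037 1.041
v -0.964 4.839 0.993
v -0.134 3.727 1.535
f 2 4 1
f 5 2 1
f 1 4 3
f 3 5 1
f 2 8 4
f 6 2 5
f 6 8 2
f 4 8 3
f 7 5 3
f 3 8 7
f 7 6 5
f 8 6 7
f 10 12 9
f 13 10 9
f 9 12 11
f 11 13 9
f 10 16 12
f 14 10 13
f 14 16 10
f 12 16 11
f 15 13 11
f 11 16 15
f 15 14 13
f 16 14 15
f 18 17 20
f 18 20 19
f 20 17 21
f 20 21 19
f 21 17 22
f 21 22 19
f 22 17 23
f 22 23 19
f 23 17 24
f 23 24 19
f 24 17 25
f 24 25 19
f 25 17 26
f 25 26 19
f 26 17 27
f 26 27 19
f 27 17 28
f 27 28 19
f 28 17 29
f 28 29 19
f 29 17 30
f 29 30 19
f 30 17 18
f 30 18 19
f 32 34 31
f 35 32 31
f 31 34 33
f 33 35 31
f 32 38 34
f 36 32 35
f 36 38 32
f 34 38 33
f 37 35 33
f 33 38 37
f 37 36 35
f 38 36 37



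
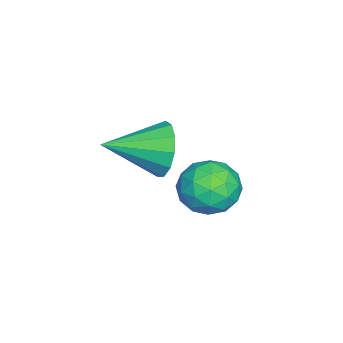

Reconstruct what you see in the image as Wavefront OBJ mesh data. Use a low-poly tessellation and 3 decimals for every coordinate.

v -0.492 0.904 -3.772
v 0.131 0.553 -3.09
v -0.691 -0.573 -4.35
v -0.068 -0.924 -3.668
v -0.954 -0.58 -3.397
v -0.831 0.333 -3.04
v 0.271 -0.353 -4.4
v 0.394 0.56 -4.043
v 0.603 -0.224 -3.478
v -0.155 -0.364 -2.858
v -0.405 0.344 -4.582
v -1.163 0.204 -3.962
v -0.163 0.859 -3.38
v -0.397 -0.879 -4.06
v -0.918 -0.676 -3.901
v -0.552 -0.882 -3.5
v -0.728 0.729 -3.351
v -0.362 0.523 -2.95
v -1 -0.143 -3.131
v -0.198 -0.543 -4.49
v 0.168 -0.749 -4.089
v -0.008 0.862 -3.94
v 0.358 0.656 -3.539
v 0.44 0.123 -4.309
v 0.481 0.195 -3.207
v 0.363 -0.673 -3.547
v 0.563 -0.338 -3.977
v 0.635 0.199 -3.767
v 0.035 0.113 -2.843
v -0.082 -0.755 -3.183
v -0.603 -0.553 -3.024
v -0.53 -0.016 -2.814
v 0.313 -0.344 -3.071
v -0.478 0.735 -4.257
v -0.595 -0.133 -4.597
v -0.03 -0.004 -4.626
v 0.043 0.533 -4.416
v -0.923 0.653 -3.893
v -1.041 -0.215 -4.233
v -1.195 -0.219 -3.673
v -1.123 0.318 -3.463
v -0.873 0.324 -4.369
v 1.447 -0.915 -0.913
v 1.731 -0.524 -0.119
v 2.193 -2.445 -0.427
v 1.256 -0.725 -0.023
v 0.842 -0.987 -0.21
v 0.62 -1.226 -0.62
v 0.661 -1.366 -1.123
v 0.95 -1.363 -1.56
v 1.398 -1.218 -1.791
v 1.861 -0.977 -1.744
v 2.192 -0.717 -1.433
v 2.287 -0.519 -0.957
v 2.115 -0.447 -0.467
f 1 38 17
f 38 12 41
f 17 41 6
f 38 41 17
f 1 17 13
f 17 6 18
f 13 18 2
f 17 18 13
f 1 13 22
f 13 2 23
f 22 23 8
f 13 23 22
f 1 22 34
f 22 8 37
f 34 37 11
f 22 37 34
f 1 34 38
f 34 11 42
f 38 42 12
f 34 42 38
f 2 18 29
f 18 6 32
f 29 32 10
f 18 32 29
f 6 41 19
f 41 12 40
f 19 40 5
f 41 40 19
f 12 42 39
f 42 11 35
f 39 35 3
f 42 35 39
f 11 37 36
f 37 8 24
f 36 24 7
f 37 24 36
f 8 23 28
f 23 2 25
f 28 25 9
f 23 25 28
f 4 30 16
f 30 10 31
f 16 31 5
f 30 31 16
f 4 16 14
f 16 5 15
f 14 15 3
f 16 15 14
f 4 14 21
f 14 3 20
f 21 20 7
f 14 20 21
f 4 21 26
f 21 7 27
f 26 27 9
f 21 27 26
f 4 26 30
f 26 9 33
f 30 33 10
f 26 33 30
f 5 31 19
f 31 10 32
f 19 32 6
f 31 32 19
f 3 15 39
f 15 5 40
f 39 40 12
f 15 40 39
f 7 20 36
f 20 3 35
f 36 35 11
f 20 35 36
f 9 27 28
f 27 7 24
f 28 24 8
f 27 24 28
f 10 33 29
f 33 9 25
f 29 25 2
f 33 25 29
f 44 43 46
f 44 46 45
f 46 43 47
f 46 47 45
f 47 43 48
f 47 48 45
f 48 43 49
f 48 49 45
f 49 43 50
f 49 50 45
f 50 43 51
f 50 51 45
f 51 43 52
f 51 52 45
f 52 43 53
f 52 53 45
f 53 43 54
f 53 54 45
f 54 43 55
f 54 55 45
f 55 43 44
f 55 44 45



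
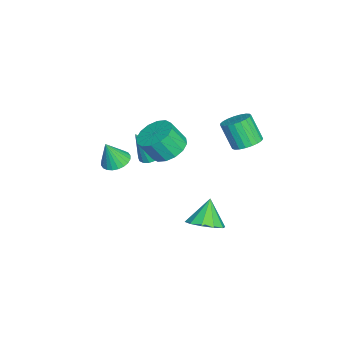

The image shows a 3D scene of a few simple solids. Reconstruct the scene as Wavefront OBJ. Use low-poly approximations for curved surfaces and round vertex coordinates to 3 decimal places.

v -0.659 2.851 2.737
v 0.073 2.845 2.974
v -0.348 2.223 4.26
v -1.081 2.229 4.023
v -0.028 3.13 3.078
v -0.45 2.508 4.365
v -0.239 3.367 3.124
v -0.66 2.745 4.41
v -0.522 3.515 3.102
v -0.944 2.893 4.389
v -0.829 3.547 3.018
v -1.251 2.926 4.304
v -1.107 3.46 2.884
v -1.528 2.838 4.171
v -1.307 3.267 2.725
v -1.729 2.645 4.012
v -1.395 3.002 2.569
v -1.817 2.38 3.855
v -1.356 2.711 2.441
v -1.778 2.089 3.728
v -1.197 2.444 2.364
v -1.618 1.823 3.651
v -0.944 2.248 2.352
v -1.366 1.626 3.639
v -0.642 2.156 2.406
v -1.064 1.534 3.693
v -0.344 2.184 2.518
v -0.765 1.562 3.804
v -0.099 2.327 2.667
v -0.521 1.705 3.954
v 0.048 2.561 2.828
v -0.373 1.939 4.115
v -0.7 -1.651 1.445
v -0.039 -1.642 1.338
v -0.44 -2.349 2.995
v -0.098 -1.358 1.476
v -0.296 -1.142 1.606
v -0.586 -1.042 1.7
v -0.902 -1.082 1.735
v -1.172 -1.252 1.704
v -1.334 -1.514 1.613
v -1.351 -1.807 1.484
v -1.218 -2.064 1.346
v -0.967 -2.227 1.23
v -0.655 -2.258 1.164
v -0.353 -2.15 1.162
v -0.131 -1.927 1.225
v -1.343 -3.452 0.286
v -0.636 -3.207 0.235
v -1.097 -3.888 1.614
v -0.772 -2.969 0.338
v -0.994 -2.805 0.433
v -1.27 -2.739 0.506
v -1.557 -2.782 0.545
v -1.811 -2.927 0.544
v -1.994 -3.152 0.504
v -2.078 -3.422 0.431
v -2.05 -3.697 0.336
v -1.914 -3.935 0.233
v -1.691 -4.1 0.138
v -1.415 -4.165 0.065
v -1.129 -4.122 0.026
v -0.874 -3.978 0.027
v -0.691 -3.753 0.067
v -0.608 -3.482 0.14
v 2.314 1.272 -0.838
v 3.087 1.203 -0.308
v 1.506 1.408 0.358
v 3.002 1.765 -0.43
v 2.654 2.138 -0.707
v 2.176 2.181 -1.034
v 1.751 1.876 -1.287
v 1.541 1.341 -1.368
v 1.626 0.779 -1.247
v 1.973 0.406 -0.969
v 2.451 0.363 -0.642
v 2.877 0.668 -0.389
v 0.639 -0.606 3.003
v 1.588 -0.611 2.861
v 1.751 -1.28 3.976
v 0.801 -1.274 4.117
v 1.5 -0.198 3.122
v 1.662 -0.867 4.237
v 1.18 0.106 3.351
v 1.343 -0.562 4.466
v 0.716 0.22 3.487
v 0.878 -0.449 4.601
v 0.231 0.112 3.493
v 0.393 -0.557 4.607
v -0.145 -0.188 3.367
v 0.017 -0.857 4.482
v -0.311 -0.6 3.144
v -0.148 -1.269 4.259
v -0.222 -1.013 2.883
v -0.06 -1.682 3.998
v 0.097 -1.318 2.654
v 0.26 -1.986 3.769
v 0.562 -1.431 2.519
v 0.724 -2.1 3.633
v 1.047 -1.323 2.513
v 1.209 -1.992 3.627
v 1.423 -1.023 2.638
v 1.585 -1.692 3.753
f 2 1 5
f 2 5 3
f 3 5 6
f 3 6 4
f 5 1 7
f 5 7 6
f 6 7 8
f 6 8 4
f 7 1 9
f 7 9 8
f 8 9 10
f 8 10 4
f 9 1 11
f 9 11 10
f 10 11 12
f 10 12 4
f 11 1 13
f 11 13 12
f 12 13 14
f 12 14 4
f 13 1 15
f 13 15 14
f 14 15 16
f 14 16 4
f 15 1 17
f 15 17 16
f 16 17 18
f 16 18 4
f 17 1 19
f 17 19 18
f 18 19 20
f 18 20 4
f 19 1 21
f 19 21 20
f 20 21 22
f 20 22 4
f 21 1 23
f 21 23 22
f 22 23 24
f 22 24 4
f 23 1 25
f 23 25 24
f 24 25 26
f 24 26 4
f 25 1 27
f 25 27 26
f 26 27 28
f 26 28 4
f 27 1 29
f 27 29 28
f 28 29 30
f 28 30 4
f 29 1 31
f 29 31 30
f 30 31 32
f 30 32 4
f 31 1 2
f 31 2 32
f 32 2 3
f 32 3 4
f 34 33 36
f 34 36 35
f 36 33 37
f 36 37 35
f 37 33 38
f 37 38 35
f 38 33 39
f 38 39 35
f 39 33 40
f 39 40 35
f 40 33 41
f 40 41 35
f 41 33 42
f 41 42 35
f 42 33 43
f 42 43 35
f 43 33 44
f 43 44 35
f 44 33 45
f 44 45 35
f 45 33 46
f 45 46 35
f 46 33 47
f 46 47 35
f 47 33 34
f 47 34 35
f 49 48 51
f 49 51 50
f 51 48 52
f 51 52 50
f 52 48 53
f 52 53 50
f 53 48 54
f 53 54 50
f 54 48 55
f 54 55 50
f 55 48 56
f 55 56 50
f 56 48 57
f 56 57 50
f 57 48 58
f 57 58 50
f 58 48 59
f 58 59 50
f 59 48 60
f 59 60 50
f 60 48 61
f 60 61 50
f 61 48 62
f 61 62 50
f 62 48 63
f 62 63 50
f 63 48 64
f 63 64 50
f 64 48 65
f 64 65 50
f 65 48 49
f 65 49 50
f 67 66 69
f 67 69 68
f 69 66 70
f 69 70 68
f 70 66 71
f 70 71 68
f 71 66 72
f 71 72 68
f 72 66 73
f 72 73 68
f 73 66 74
f 73 74 68
f 74 66 75
f 74 75 68
f 75 66 76
f 75 76 68
f 76 66 77
f 76 77 68
f 77 66 67
f 77 67 68
f 79 78 82
f 79 82 80
f 80 82 83
f 80 83 81
f 82 78 84
f 82 84 83
f 83 84 85
f 83 85 81
f 84 78 86
f 84 86 85
f 85 86 87
f 85 87 81
f 86 78 88
f 86 88 87
f 87 88 89
f 87 89 81
f 88 78 90
f 88 90 89
f 89 90 91
f 89 91 81
f 90 78 92
f 90 92 91
f 91 92 93
f 91 93 81
f 92 78 94
f 92 94 93
f 93 94 95
f 93 95 81
f 94 78 96
f 94 96 95
f 95 96 97
f 95 97 81
f 96 78 98
f 96 98 97
f 97 98 99
f 97 99 81
f 98 78 100
f 98 100 99
f 99 100 101
f 99 101 81
f 100 78 102
f 100 102 101
f 101 102 103
f 101 103 81
f 102 78 79
f 102 79 103
f 103 79 80
f 103 80 81



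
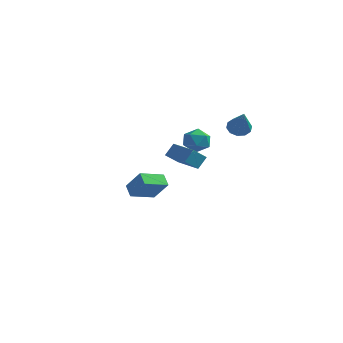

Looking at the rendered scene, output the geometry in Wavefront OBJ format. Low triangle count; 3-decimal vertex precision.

v -3.56 1.218 -2.049
v -2.532 1.101 -0.789
v -2.838 2.63 -2.505
v -1.81 2.513 -1.246
v -2.97 0.747 -2.574
v -1.942 0.63 -1.315
v -2.248 2.159 -3.031
v -1.22 2.042 -1.771
v -0.391 3.792 1.744
v 0.526 3.762 1.862
v -0.406 2.318 1.478
v 0.511 2.288 1.596
v -0.043 2.454 2.318
v -0.034 3.364 2.483
v 0.154 2.716 0.857
v 0.163 3.626 1.022
v 0.863 3.096 1.314
v 0.741 2.935 2.217
v -0.621 3.145 1.123
v -0.743 2.984 2.026
v 2.021 -3.623 3.191
v 2.215 -3.078 3.88
v 2.393 -2.891 2.506
v 2.587 -2.345 3.195
v 3.673 -4.355 3.305
v 3.867 -3.809 3.994
v 4.045 -3.622 2.62
v 4.239 -3.077 3.309
v 2.089 4.326 2.708
v 2.608 4.083 2.24
v 2.971 3.274 4.232
v 2.756 4.474 2.425
v 2.65 4.809 2.718
v 2.329 4.959 3.007
v 1.917 4.867 3.182
v 1.57 4.569 3.177
v 1.422 4.177 2.992
v 1.529 3.843 2.699
v 1.849 3.692 2.41
v 2.262 3.784 2.235
f 2 4 1
f 5 2 1
f 1 4 3
f 3 5 1
f 2 8 4
f 6 2 5
f 6 8 2
f 4 8 3
f 7 5 3
f 3 8 7
f 7 6 5
f 8 6 7
f 9 20 14
f 9 14 10
f 9 10 16
f 9 16 19
f 9 19 20
f 10 14 18
f 14 20 13
f 20 19 11
f 19 16 15
f 16 10 17
f 12 18 13
f 12 13 11
f 12 11 15
f 12 15 17
f 12 17 18
f 13 18 14
f 11 13 20
f 15 11 19
f 17 15 16
f 18 17 10
f 22 24 21
f 25 22 21
f 21 24 23
f 23 25 21
f 22 28 24
f 26 22 25
f 26 28 22
f 24 28 23
f 27 25 23
f 23 28 27
f 27 26 25
f 28 26 27
f 30 29 32
f 30 32 31
f 32 29 33
f 32 33 31
f 33 29 34
f 33 34 31
f 34 29 35
f 34 35 31
f 35 29 36
f 35 36 31
f 36 29 37
f 36 37 31
f 37 29 38
f 37 38 31
f 38 29 39
f 38 39 31
f 39 29 40
f 39 40 31
f 40 29 30
f 40 30 31



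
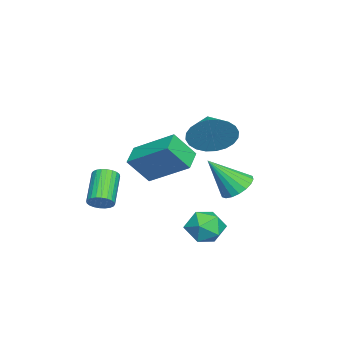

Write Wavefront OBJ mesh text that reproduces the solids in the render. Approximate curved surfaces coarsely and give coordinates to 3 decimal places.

v 3.553 1.785 -0.512
v 4.393 1.672 -0.595
v 3.387 0.428 -0.345
v 4.227 0.315 -0.428
v 3.916 0.705 0.262
v 4.019 1.544 0.159
v 3.761 0.556 -1.099
v 3.864 1.395 -1.202
v 4.522 0.913 -0.958
v 4.617 1.004 -0.117
v 3.163 1.096 -0.823
v 3.258 1.187 0.018
v 3.029 -1.023 2.003
v 3.396 -1.76 3.048
v 3.412 0.592 3.008
v 3.779 -0.145 4.052
v 3.961 -1.035 1.668
v 4.328 -1.772 2.712
v 4.344 0.58 2.672
v 4.711 -0.157 3.717
v -0.283 0.346 2.434
v 0.177 -0.093 3.257
v -1.597 -0.146 2.906
v 0.091 0.276 3.402
v -0.052 0.656 3.4
v -0.23 0.988 3.25
v -0.417 1.223 2.976
v -0.582 1.324 2.62
v -0.703 1.277 2.236
v -0.759 1.087 1.881
v -0.743 0.785 1.611
v -0.657 0.416 1.466
v -0.514 0.036 1.468
v -0.336 -0.297 1.618
v -0.15 -0.531 1.892
v 0.016 -0.633 2.248
v 0.136 -0.585 2.632
v 0.193 -0.395 2.987
v 2.469 1.926 1.063
v 3.181 2.157 1.029
v 2.871 0.894 2.457
v 3.041 2.38 1.234
v 2.787 2.512 1.405
v 2.47 2.529 1.509
v 2.153 2.426 1.524
v 1.898 2.224 1.448
v 1.757 1.963 1.296
v 1.756 1.694 1.098
v 1.897 1.472 0.892
v 2.151 1.339 0.721
v 2.467 1.323 0.617
v 2.785 1.426 0.602
v 3.039 1.628 0.678
v 3.181 1.889 0.83
v 3.239 -3.098 -0.009
v 3.568 -3.172 0.414
v 2.329 -3.317 1.351
v 2.001 -3.242 0.929
v 3.545 -2.963 0.416
v 2.306 -3.107 1.353
v 3.475 -2.774 0.353
v 2.237 -2.918 1.29
v 3.37 -2.634 0.236
v 2.131 -2.779 1.173
v 3.245 -2.565 0.081
v 2.006 -2.71 1.018
v 3.119 -2.577 -0.088
v 1.88 -2.722 0.85
v 3.011 -2.669 -0.244
v 1.773 -2.813 0.693
v 2.938 -2.825 -0.365
v 1.7 -2.97 0.573
v 2.911 -3.023 -0.431
v 1.672 -3.168 0.506
v 2.934 -3.233 -0.433
v 1.695 -3.377 0.504
v 3.003 -3.422 -0.37
v 1.765 -3.566 0.567
v 3.109 -3.561 -0.253
v 1.87 -3.706 0.684
v 3.234 -3.63 -0.098
v 1.995 -3.775 0.839
v 3.36 -3.618 0.07
v 2.121 -3.763 1.008
v 3.467 -3.527 0.227
v 2.229 -3.671 1.164
v 3.54 -3.37 0.347
v 2.302 -3.515 1.285
f 1 12 6
f 1 6 2
f 1 2 8
f 1 8 11
f 1 11 12
f 2 6 10
f 6 12 5
f 12 11 3
f 11 8 7
f 8 2 9
f 4 10 5
f 4 5 3
f 4 3 7
f 4 7 9
f 4 9 10
f 5 10 6
f 3 5 12
f 7 3 11
f 9 7 8
f 10 9 2
f 14 16 13
f 17 14 13
f 13 16 15
f 15 17 13
f 14 20 16
f 18 14 17
f 18 20 14
f 16 20 15
f 19 17 15
f 15 20 19
f 19 18 17
f 20 18 19
f 22 21 24
f 22 24 23
f 24 21 25
f 24 25 23
f 25 21 26
f 25 26 23
f 26 21 27
f 26 27 23
f 27 21 28
f 27 28 23
f 28 21 29
f 28 29 23
f 29 21 30
f 29 30 23
f 30 21 31
f 30 31 23
f 31 21 32
f 31 32 23
f 32 21 33
f 32 33 23
f 33 21 34
f 33 34 23
f 34 21 35
f 34 35 23
f 35 21 36
f 35 36 23
f 36 21 37
f 36 37 23
f 37 21 38
f 37 38 23
f 38 21 22
f 38 22 23
f 40 39 42
f 40 42 41
f 42 39 43
f 42 43 41
f 43 39 44
f 43 44 41
f 44 39 45
f 44 45 41
f 45 39 46
f 45 46 41
f 46 39 47
f 46 47 41
f 47 39 48
f 47 48 41
f 48 39 49
f 48 49 41
f 49 39 50
f 49 50 41
f 50 39 51
f 50 51 41
f 51 39 52
f 51 52 41
f 52 39 53
f 52 53 41
f 53 39 54
f 53 54 41
f 54 39 40
f 54 40 41
f 56 55 59
f 56 59 57
f 57 59 60
f 57 60 58
f 59 55 61
f 59 61 60
f 60 61 62
f 60 62 58
f 61 55 63
f 61 63 62
f 62 63 64
f 62 64 58
f 63 55 65
f 63 65 64
f 64 65 66
f 64 66 58
f 65 55 67
f 65 67 66
f 66 67 68
f 66 68 58
f 67 55 69
f 67 69 68
f 68 69 70
f 68 70 58
f 69 55 71
f 69 71 70
f 70 71 72
f 70 72 58
f 71 55 73
f 71 73 72
f 72 73 74
f 72 74 58
f 73 55 75
f 73 75 74
f 74 75 76
f 74 76 58
f 75 55 77
f 75 77 76
f 76 77 78
f 76 78 58
f 77 55 79
f 77 79 78
f 78 79 80
f 78 80 58
f 79 55 81
f 79 81 80
f 80 81 82
f 80 82 58
f 81 55 83
f 81 83 82
f 82 83 84
f 82 84 58
f 83 55 85
f 83 85 84
f 84 85 86
f 84 86 58
f 85 55 87
f 85 87 86
f 86 87 88
f 86 88 58
f 87 55 56
f 87 56 88
f 88 56 57
f 88 57 58



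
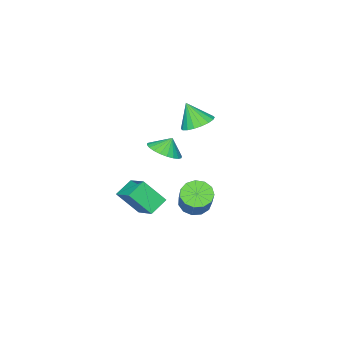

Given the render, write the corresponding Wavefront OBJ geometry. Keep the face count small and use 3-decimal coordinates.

v -1.268 -0.511 -1.841
v -0.41 0.022 -1.487
v -1.732 -0.349 -0.959
v -0.632 0.331 -1.661
v -0.951 0.511 -1.861
v -1.318 0.536 -2.059
v -1.677 0.401 -2.223
v -1.974 0.128 -2.33
v -2.164 -0.243 -2.361
v -2.217 -0.654 -2.314
v -2.126 -1.044 -2.195
v -1.904 -1.352 -2.022
v -1.585 -1.532 -1.821
v -1.218 -1.557 -1.624
v -0.859 -1.423 -1.459
v -0.562 -1.149 -1.353
v -0.372 -0.779 -1.321
v -0.319 -0.367 -1.368
v 3.147 1.444 -1.297
v 3.621 2.91 -0.468
v 2.447 2.404 -2.595
v 2.921 3.87 -1.766
v 4.199 1.43 -1.874
v 4.673 2.896 -1.045
v 3.499 2.39 -3.172
v 3.973 3.856 -2.343
v 0.316 3.406 -3.397
v 0.912 3.76 -3.988
v 1.859 4.827 -2.393
v 1.264 4.474 -1.803
v 0.515 4.085 -3.97
v 1.463 5.152 -2.375
v 0.056 4.195 -3.77
v 1.004 5.262 -2.176
v -0.321 4.054 -3.452
v 0.627 5.121 -1.857
v -0.495 3.708 -3.117
v 0.452 4.775 -1.522
v -0.412 3.266 -2.87
v 0.535 4.333 -1.276
v -0.098 2.868 -2.791
v 0.85 3.936 -1.197
v 0.348 2.642 -2.905
v 1.296 3.709 -1.31
v 0.784 2.658 -3.174
v 1.731 3.725 -1.58
v 1.071 2.912 -3.515
v 2.019 3.979 -1.92
v 1.119 3.323 -3.818
v 2.066 4.39 -2.223
v -3.296 0.068 -0.252
v -2.293 0.25 -0.31
v -3.084 -0.648 1.152
v -2.451 0.619 -0.098
v -2.775 0.879 0.084
v -3.203 0.979 0.199
v -3.649 0.898 0.225
v -4.025 0.653 0.156
v -4.256 0.292 0.007
v -4.298 -0.113 -0.194
v -4.14 -0.482 -0.406
v -3.816 -0.742 -0.587
v -3.388 -0.842 -0.703
v -2.942 -0.761 -0.728
v -2.566 -0.516 -0.66
v -2.335 -0.156 -0.511
f 2 1 4
f 2 4 3
f 4 1 5
f 4 5 3
f 5 1 6
f 5 6 3
f 6 1 7
f 6 7 3
f 7 1 8
f 7 8 3
f 8 1 9
f 8 9 3
f 9 1 10
f 9 10 3
f 10 1 11
f 10 11 3
f 11 1 12
f 11 12 3
f 12 1 13
f 12 13 3
f 13 1 14
f 13 14 3
f 14 1 15
f 14 15 3
f 15 1 16
f 15 16 3
f 16 1 17
f 16 17 3
f 17 1 18
f 17 18 3
f 18 1 2
f 18 2 3
f 20 22 19
f 23 20 19
f 19 22 21
f 21 23 19
f 20 26 22
f 24 20 23
f 24 26 20
f 22 26 21
f 25 23 21
f 21 26 25
f 25 24 23
f 26 24 25
f 28 27 31
f 28 31 29
f 29 31 32
f 29 32 30
f 31 27 33
f 31 33 32
f 32 33 34
f 32 34 30
f 33 27 35
f 33 35 34
f 34 35 36
f 34 36 30
f 35 27 37
f 35 37 36
f 36 37 38
f 36 38 30
f 37 27 39
f 37 39 38
f 38 39 40
f 38 40 30
f 39 27 41
f 39 41 40
f 40 41 42
f 40 42 30
f 41 27 43
f 41 43 42
f 42 43 44
f 42 44 30
f 43 27 45
f 43 45 44
f 44 45 46
f 44 46 30
f 45 27 47
f 45 47 46
f 46 47 48
f 46 48 30
f 47 27 49
f 47 49 48
f 48 49 50
f 48 50 30
f 49 27 28
f 49 28 50
f 50 28 29
f 50 29 30
f 52 51 54
f 52 54 53
f 54 51 55
f 54 55 53
f 55 51 56
f 55 56 53
f 56 51 57
f 56 57 53
f 57 51 58
f 57 58 53
f 58 51 59
f 58 59 53
f 59 51 60
f 59 60 53
f 60 51 61
f 60 61 53
f 61 51 62
f 61 62 53
f 62 51 63
f 62 63 53
f 63 51 64
f 63 64 53
f 64 51 65
f 64 65 53
f 65 51 66
f 65 66 53
f 66 51 52
f 66 52 53



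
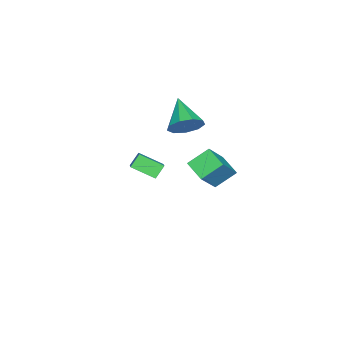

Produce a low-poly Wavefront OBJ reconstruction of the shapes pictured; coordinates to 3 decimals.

v -1.372 -0.494 3.304
v -0.691 -0.617 4.134
v -2.868 -1.546 4.376
v -1.075 0.01 4.212
v -1.598 0.4 3.865
v -2.015 0.372 3.256
v -2.131 -0.061 2.669
v -1.892 -0.697 2.379
v -1.409 -1.238 2.522
v -0.909 -1.431 3.03
v -0.626 -1.186 3.667
v 1.7 2.73 3.771
v 3.137 2.467 5.388
v 2.405 3.76 3.311
v 3.843 3.497 4.928
v 2.477 1.823 2.932
v 3.915 1.56 4.549
v 3.183 2.853 2.472
v 4.62 2.59 4.089
v -4.515 -3.076 -2.83
v -4.309 -4.531 -2.08
v -3.763 -2.715 -2.335
v -3.556 -4.17 -1.585
v -3.884 -3.37 -3.575
v -3.677 -4.825 -2.825
v -3.131 -3.009 -3.08
v -2.925 -4.464 -2.33
f 2 1 4
f 2 4 3
f 4 1 5
f 4 5 3
f 5 1 6
f 5 6 3
f 6 1 7
f 6 7 3
f 7 1 8
f 7 8 3
f 8 1 9
f 8 9 3
f 9 1 10
f 9 10 3
f 10 1 11
f 10 11 3
f 11 1 2
f 11 2 3
f 13 15 12
f 16 13 12
f 12 15 14
f 14 16 12
f 13 19 15
f 17 13 16
f 17 19 13
f 15 19 14
f 18 16 14
f 14 19 18
f 18 17 16
f 19 17 18
f 21 23 20
f 24 21 20
f 20 23 22
f 22 24 20
f 21 27 23
f 25 21 24
f 25 27 21
f 23 27 22
f 26 24 22
f 22 27 26
f 26 25 24
f 27 25 26



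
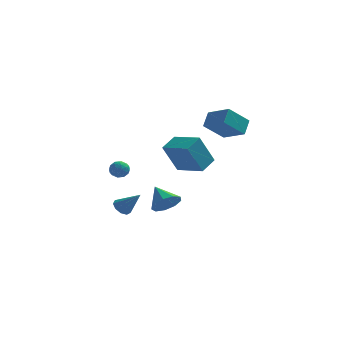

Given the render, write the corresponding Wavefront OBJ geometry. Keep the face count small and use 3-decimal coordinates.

v 3.768 -2.652 3.909
v 3.974 -1.817 4.687
v 2.512 -1.763 3.287
v 2.718 -0.928 4.064
v 4.882 -1.872 2.776
v 5.088 -1.037 3.553
v 3.626 -0.983 2.153
v 3.832 -0.148 2.931
v 0.773 0.784 -1.216
v -0.063 0.275 0.743
v 1.375 1.822 -0.69
v 0.539 1.313 1.269
v 2.361 -0.333 -0.829
v 1.525 -0.842 1.13
v 2.963 0.705 -0.303
v 2.127 0.196 1.656
v 0.649 -3.916 -2.081
v 1.427 -3.8 -1.548
v -0.129 -2.944 -1.159
v 1.415 -3.358 -2.024
v 1.046 -3.177 -2.527
v 0.49 -3.342 -2.821
v 0.009 -3.775 -2.769
v -0.173 -4.275 -2.396
v 0.03 -4.607 -1.875
v 0.522 -4.616 -1.451
v 1.074 -4.297 -1.322
v -2.865 0.989 -1.439
v -2.216 0.856 -1.453
v -3.044 0.064 -0.927
v -2.395 -0.069 -0.941
v -2.624 0.424 -0.561
v -2.514 0.995 -0.878
v -2.746 -0.075 -1.502
v -2.636 0.496 -1.819
v -2.143 0.198 -1.492
v -2.067 0.507 -0.91
v -3.193 0.413 -1.47
v -3.117 0.722 -0.888
v -2.525 1.003 -1.491
v -2.735 -0.083 -0.889
v -2.87 0.206 -0.666
v -2.488 0.128 -0.674
v -2.7 1.085 -1.153
v -2.319 1.007 -1.161
v -2.558 0.753 -0.637
v -2.941 -0.087 -1.219
v -2.56 -0.165 -1.227
v -2.772 0.792 -1.706
v -2.39 0.714 -1.714
v -2.702 0.167 -1.743
v -2.101 0.539 -1.522
v -2.205 -0.004 -1.221
v -2.412 -0.008 -1.551
v -2.347 0.328 -1.737
v -2.056 0.72 -1.181
v -2.161 0.177 -0.879
v -2.296 0.466 -0.656
v -2.231 0.802 -0.842
v -2.013 0.334 -1.203
v -3.099 0.743 -1.501
v -3.204 0.2 -1.199
v -3.029 0.118 -1.538
v -2.964 0.454 -1.724
v -3.055 0.924 -1.159
v -3.159 0.381 -0.858
v -2.913 0.592 -0.643
v -2.848 0.928 -0.829
v -3.247 0.586 -1.177
v -2.568 0.994 -4.517
v -2.066 1.037 -4.974
v -1.412 0.586 -3.283
v -2.134 1.451 -4.773
v -2.405 1.651 -4.453
v -2.752 1.544 -4.162
v -3.014 1.18 -4.038
v -3.067 0.729 -4.138
v -2.886 0.402 -4.415
v -2.557 0.352 -4.74
v -2.233 0.603 -4.961
f 2 4 1
f 5 2 1
f 1 4 3
f 3 5 1
f 2 8 4
f 6 2 5
f 6 8 2
f 4 8 3
f 7 5 3
f 3 8 7
f 7 6 5
f 8 6 7
f 10 12 9
f 13 10 9
f 9 12 11
f 11 13 9
f 10 16 12
f 14 10 13
f 14 16 10
f 12 16 11
f 15 13 11
f 11 16 15
f 15 14 13
f 16 14 15
f 18 17 20
f 18 20 19
f 20 17 21
f 20 21 19
f 21 17 22
f 21 22 19
f 22 17 23
f 22 23 19
f 23 17 24
f 23 24 19
f 24 17 25
f 24 25 19
f 25 17 26
f 25 26 19
f 26 17 27
f 26 27 19
f 27 17 18
f 27 18 19
f 28 65 44
f 65 39 68
f 44 68 33
f 65 68 44
f 28 44 40
f 44 33 45
f 40 45 29
f 44 45 40
f 28 40 49
f 40 29 50
f 49 50 35
f 40 50 49
f 28 49 61
f 49 35 64
f 61 64 38
f 49 64 61
f 28 61 65
f 61 38 69
f 65 69 39
f 61 69 65
f 29 45 56
f 45 33 59
f 56 59 37
f 45 59 56
f 33 68 46
f 68 39 67
f 46 67 32
f 68 67 46
f 39 69 66
f 69 38 62
f 66 62 30
f 69 62 66
f 38 64 63
f 64 35 51
f 63 51 34
f 64 51 63
f 35 50 55
f 50 29 52
f 55 52 36
f 50 52 55
f 31 57 43
f 57 37 58
f 43 58 32
f 57 58 43
f 31 43 41
f 43 32 42
f 41 42 30
f 43 42 41
f 31 41 48
f 41 30 47
f 48 47 34
f 41 47 48
f 31 48 53
f 48 34 54
f 53 54 36
f 48 54 53
f 31 53 57
f 53 36 60
f 57 60 37
f 53 60 57
f 32 58 46
f 58 37 59
f 46 59 33
f 58 59 46
f 30 42 66
f 42 32 67
f 66 67 39
f 42 67 66
f 34 47 63
f 47 30 62
f 63 62 38
f 47 62 63
f 36 54 55
f 54 34 51
f 55 51 35
f 54 51 55
f 37 60 56
f 60 36 52
f 56 52 29
f 60 52 56
f 71 70 73
f 71 73 72
f 73 70 74
f 73 74 72
f 74 70 75
f 74 75 72
f 75 70 76
f 75 76 72
f 76 70 77
f 76 77 72
f 77 70 78
f 77 78 72
f 78 70 79
f 78 79 72
f 79 70 80
f 79 80 72
f 80 70 71
f 80 71 72



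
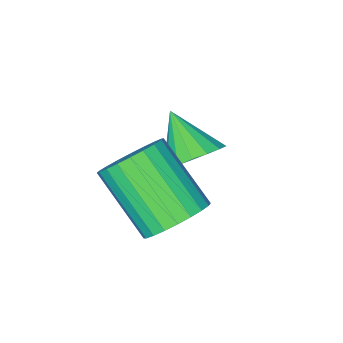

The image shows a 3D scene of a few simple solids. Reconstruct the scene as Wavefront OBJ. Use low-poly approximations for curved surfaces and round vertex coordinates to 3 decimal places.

v 3.604 -0.679 -3.159
v 4.225 -1.112 -3.733
v 4.377 -2.774 -2.315
v 3.756 -2.341 -1.741
v 4.451 -0.91 -3.521
v 4.604 -2.572 -2.103
v 4.549 -0.673 -3.253
v 4.701 -2.335 -1.835
v 4.503 -0.436 -2.971
v 4.655 -2.098 -1.553
v 4.32 -0.237 -2.718
v 4.472 -1.899 -1.3
v 4.028 -0.105 -2.532
v 4.18 -1.767 -1.114
v 3.671 -0.06 -2.441
v 3.824 -1.722 -1.023
v 3.304 -0.11 -2.46
v 3.457 -1.772 -1.042
v 2.983 -0.246 -2.585
v 3.135 -1.908 -1.167
v 2.756 -0.448 -2.797
v 2.909 -2.11 -1.379
v 2.659 -0.685 -3.065
v 2.811 -2.347 -1.647
v 2.705 -0.922 -3.347
v 2.857 -2.584 -1.929
v 2.888 -1.121 -3.6
v 3.04 -2.783 -2.182
v 3.18 -1.253 -3.786
v 3.332 -2.915 -2.368
v 3.536 -1.298 -3.877
v 3.689 -2.96 -2.459
v 3.903 -1.248 -3.858
v 4.056 -2.91 -2.44
v 1.407 -2.733 -3.579
v 2.204 -3.029 -3.842
v 1.313 -3.907 -2.541
v 2.295 -2.757 -3.526
v 2.182 -2.48 -3.223
v 1.892 -2.261 -3.002
v 1.49 -2.15 -2.913
v 1.069 -2.172 -2.976
v 0.726 -2.324 -3.178
v 0.539 -2.569 -3.472
v 0.55 -2.852 -3.79
v 0.758 -3.107 -4.06
v 1.114 -3.277 -4.22
v 1.538 -3.323 -4.233
v 1.931 -3.233 -4.097
f 2 1 5
f 2 5 3
f 3 5 6
f 3 6 4
f 5 1 7
f 5 7 6
f 6 7 8
f 6 8 4
f 7 1 9
f 7 9 8
f 8 9 10
f 8 10 4
f 9 1 11
f 9 11 10
f 10 11 12
f 10 12 4
f 11 1 13
f 11 13 12
f 12 13 14
f 12 14 4
f 13 1 15
f 13 15 14
f 14 15 16
f 14 16 4
f 15 1 17
f 15 17 16
f 16 17 18
f 16 18 4
f 17 1 19
f 17 19 18
f 18 19 20
f 18 20 4
f 19 1 21
f 19 21 20
f 20 21 22
f 20 22 4
f 21 1 23
f 21 23 22
f 22 23 24
f 22 24 4
f 23 1 25
f 23 25 24
f 24 25 26
f 24 26 4
f 25 1 27
f 25 27 26
f 26 27 28
f 26 28 4
f 27 1 29
f 27 29 28
f 28 29 30
f 28 30 4
f 29 1 31
f 29 31 30
f 30 31 32
f 30 32 4
f 31 1 33
f 31 33 32
f 32 33 34
f 32 34 4
f 33 1 2
f 33 2 34
f 34 2 3
f 34 3 4
f 36 35 38
f 36 38 37
f 38 35 39
f 38 39 37
f 39 35 40
f 39 40 37
f 40 35 41
f 40 41 37
f 41 35 42
f 41 42 37
f 42 35 43
f 42 43 37
f 43 35 44
f 43 44 37
f 44 35 45
f 44 45 37
f 45 35 46
f 45 46 37
f 46 35 47
f 46 47 37
f 47 35 48
f 47 48 37
f 48 35 49
f 48 49 37
f 49 35 36
f 49 36 37



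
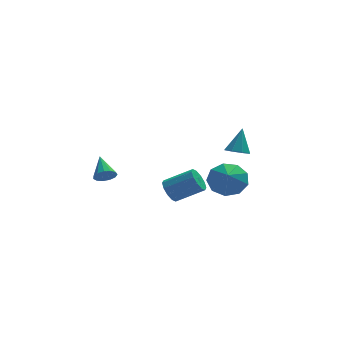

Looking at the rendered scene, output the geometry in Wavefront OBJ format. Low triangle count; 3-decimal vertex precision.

v -2.954 0.059 1.171
v -2.697 0.348 0.738
v -3.026 1.201 1.889
v -3.019 0.364 0.681
v -3.319 0.283 0.78
v -3.504 0.131 1.002
v -3.515 -0.044 1.279
v -3.347 -0.185 1.521
v -3.054 -0.249 1.652
v -2.73 -0.215 1.63
v -2.477 -0.094 1.463
v -2.375 0.076 1.203
v -2.457 0.241 0.933
v 2.851 -1.99 3.263
v 3.455 -1.961 3.053
v 3.229 -1.37 4.437
v 3.194 -1.565 2.929
v 2.732 -1.418 3
v 2.34 -1.606 3.225
v 2.247 -2.019 3.473
v 2.508 -2.414 3.597
v 2.97 -2.561 3.526
v 3.362 -2.373 3.301
v 0.387 1.605 -1.043
v 0.747 1.595 -1.643
v 2.113 1.265 -0.817
v 1.753 1.275 -0.217
v 0.753 2 -1.49
v 2.119 1.67 -0.665
v 0.619 2.254 -1.166
v 1.985 1.924 -0.341
v 0.396 2.26 -0.796
v 1.762 1.93 0.03
v 0.17 2.016 -0.519
v 1.536 1.686 0.306
v 0.027 1.615 -0.443
v 1.393 1.285 0.383
v 0.021 1.21 -0.595
v 1.387 0.88 0.23
v 0.155 0.956 -0.919
v 1.521 0.626 -0.094
v 0.378 0.95 -1.29
v 1.744 0.62 -0.464
v 0.604 1.194 -1.566
v 1.97 0.864 -0.741
v 3.353 2.087 -0.823
v 3.951 2.605 -0.15
v 3.187 1.333 -0.097
v 3.275 2.816 -0.086
v 2.635 2.685 -0.367
v 2.33 2.274 -0.862
v 2.505 1.776 -1.339
v 3.076 1.423 -1.575
v 3.776 1.381 -1.459
v 4.279 1.669 -1.046
v 4.348 2.153 -0.529
f 2 1 4
f 2 4 3
f 4 1 5
f 4 5 3
f 5 1 6
f 5 6 3
f 6 1 7
f 6 7 3
f 7 1 8
f 7 8 3
f 8 1 9
f 8 9 3
f 9 1 10
f 9 10 3
f 10 1 11
f 10 11 3
f 11 1 12
f 11 12 3
f 12 1 13
f 12 13 3
f 13 1 2
f 13 2 3
f 15 14 17
f 15 17 16
f 17 14 18
f 17 18 16
f 18 14 19
f 18 19 16
f 19 14 20
f 19 20 16
f 20 14 21
f 20 21 16
f 21 14 22
f 21 22 16
f 22 14 23
f 22 23 16
f 23 14 15
f 23 15 16
f 25 24 28
f 25 28 26
f 26 28 29
f 26 29 27
f 28 24 30
f 28 30 29
f 29 30 31
f 29 31 27
f 30 24 32
f 30 32 31
f 31 32 33
f 31 33 27
f 32 24 34
f 32 34 33
f 33 34 35
f 33 35 27
f 34 24 36
f 34 36 35
f 35 36 37
f 35 37 27
f 36 24 38
f 36 38 37
f 37 38 39
f 37 39 27
f 38 24 40
f 38 40 39
f 39 40 41
f 39 41 27
f 40 24 42
f 40 42 41
f 41 42 43
f 41 43 27
f 42 24 44
f 42 44 43
f 43 44 45
f 43 45 27
f 44 24 25
f 44 25 45
f 45 25 26
f 45 26 27
f 47 46 49
f 47 49 48
f 49 46 50
f 49 50 48
f 50 46 51
f 50 51 48
f 51 46 52
f 51 52 48
f 52 46 53
f 52 53 48
f 53 46 54
f 53 54 48
f 54 46 55
f 54 55 48
f 55 46 56
f 55 56 48
f 56 46 47
f 56 47 48

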